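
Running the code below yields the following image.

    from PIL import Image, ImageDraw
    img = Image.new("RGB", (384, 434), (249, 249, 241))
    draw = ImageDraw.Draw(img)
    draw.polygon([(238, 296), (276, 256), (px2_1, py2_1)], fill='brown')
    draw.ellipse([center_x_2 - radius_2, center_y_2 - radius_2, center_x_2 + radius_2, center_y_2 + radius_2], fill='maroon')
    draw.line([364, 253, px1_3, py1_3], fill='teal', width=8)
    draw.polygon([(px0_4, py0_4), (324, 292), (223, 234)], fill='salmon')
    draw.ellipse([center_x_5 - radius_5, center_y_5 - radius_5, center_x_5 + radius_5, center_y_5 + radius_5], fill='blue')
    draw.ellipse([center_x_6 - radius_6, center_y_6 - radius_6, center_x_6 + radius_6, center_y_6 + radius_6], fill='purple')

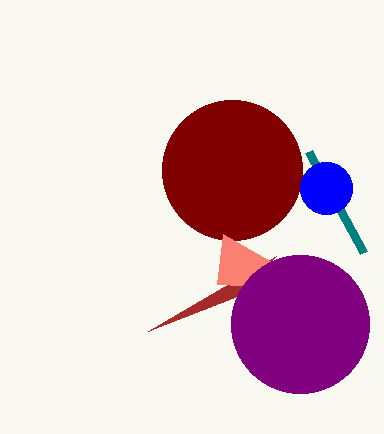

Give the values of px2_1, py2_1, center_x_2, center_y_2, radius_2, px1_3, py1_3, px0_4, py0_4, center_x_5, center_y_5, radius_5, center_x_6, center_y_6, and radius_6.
px2_1 = 148; py2_1 = 331; center_x_2 = 232; center_y_2 = 170; radius_2 = 70; px1_3 = 309; py1_3 = 152; px0_4 = 217; py0_4 = 284; center_x_5 = 326; center_y_5 = 188; radius_5 = 26; center_x_6 = 300; center_y_6 = 324; radius_6 = 69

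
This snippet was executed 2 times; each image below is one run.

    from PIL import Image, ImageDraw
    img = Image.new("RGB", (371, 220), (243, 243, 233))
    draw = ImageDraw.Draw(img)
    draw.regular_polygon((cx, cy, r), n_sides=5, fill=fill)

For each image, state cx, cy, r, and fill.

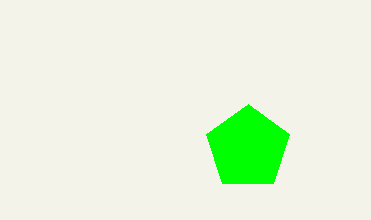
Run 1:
cx = 248, cy = 148, r = 44, fill = 'lime'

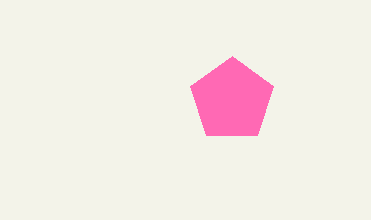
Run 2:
cx = 232
cy = 100
r = 44
fill = 'hotpink'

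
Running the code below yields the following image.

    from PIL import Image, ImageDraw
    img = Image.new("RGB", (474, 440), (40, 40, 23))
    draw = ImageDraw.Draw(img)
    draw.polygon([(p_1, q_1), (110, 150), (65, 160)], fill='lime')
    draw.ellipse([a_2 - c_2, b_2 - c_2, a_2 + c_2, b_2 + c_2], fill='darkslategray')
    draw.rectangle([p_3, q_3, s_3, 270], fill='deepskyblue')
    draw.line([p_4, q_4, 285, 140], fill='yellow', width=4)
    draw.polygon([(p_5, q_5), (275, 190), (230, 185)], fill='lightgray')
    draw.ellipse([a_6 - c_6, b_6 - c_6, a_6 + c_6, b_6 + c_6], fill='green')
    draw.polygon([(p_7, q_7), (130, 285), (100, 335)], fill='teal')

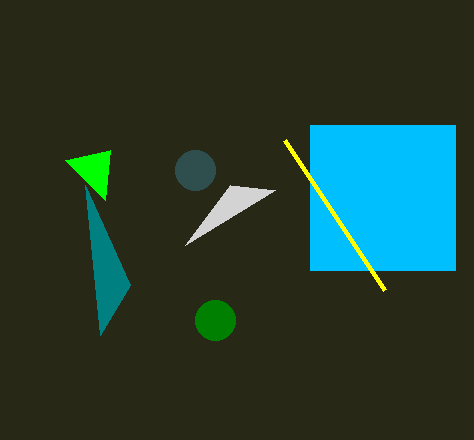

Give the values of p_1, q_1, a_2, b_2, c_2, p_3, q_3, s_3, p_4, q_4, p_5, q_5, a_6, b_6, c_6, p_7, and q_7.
p_1 = 105; q_1 = 200; a_2 = 195; b_2 = 170; c_2 = 20; p_3 = 310; q_3 = 125; s_3 = 455; p_4 = 385; q_4 = 290; p_5 = 185; q_5 = 245; a_6 = 215; b_6 = 320; c_6 = 20; p_7 = 85; q_7 = 185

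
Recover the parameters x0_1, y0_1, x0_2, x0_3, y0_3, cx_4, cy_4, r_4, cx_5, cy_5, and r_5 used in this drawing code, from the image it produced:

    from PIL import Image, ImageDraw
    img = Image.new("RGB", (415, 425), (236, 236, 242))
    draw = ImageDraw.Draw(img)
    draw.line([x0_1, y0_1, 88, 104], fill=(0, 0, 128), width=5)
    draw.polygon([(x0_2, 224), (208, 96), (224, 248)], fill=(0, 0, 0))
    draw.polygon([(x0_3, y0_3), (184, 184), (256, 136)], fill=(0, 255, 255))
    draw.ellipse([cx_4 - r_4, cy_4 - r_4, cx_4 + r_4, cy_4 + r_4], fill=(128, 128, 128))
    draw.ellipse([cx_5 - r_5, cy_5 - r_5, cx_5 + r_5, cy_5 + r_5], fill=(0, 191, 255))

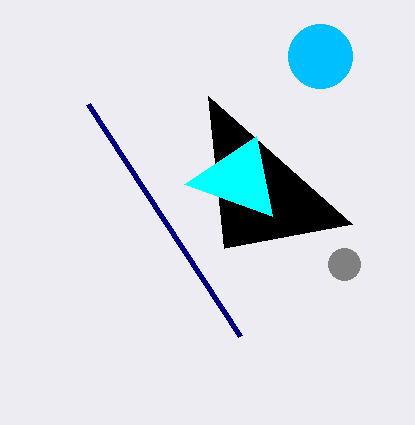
x0_1 = 240, y0_1 = 336, x0_2 = 352, x0_3 = 272, y0_3 = 216, cx_4 = 344, cy_4 = 264, r_4 = 16, cx_5 = 320, cy_5 = 56, r_5 = 32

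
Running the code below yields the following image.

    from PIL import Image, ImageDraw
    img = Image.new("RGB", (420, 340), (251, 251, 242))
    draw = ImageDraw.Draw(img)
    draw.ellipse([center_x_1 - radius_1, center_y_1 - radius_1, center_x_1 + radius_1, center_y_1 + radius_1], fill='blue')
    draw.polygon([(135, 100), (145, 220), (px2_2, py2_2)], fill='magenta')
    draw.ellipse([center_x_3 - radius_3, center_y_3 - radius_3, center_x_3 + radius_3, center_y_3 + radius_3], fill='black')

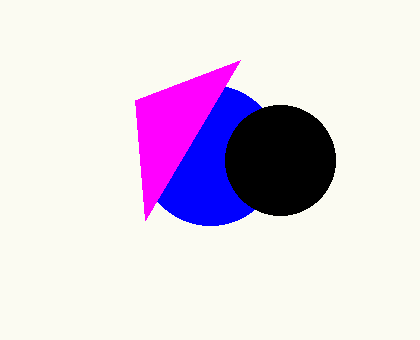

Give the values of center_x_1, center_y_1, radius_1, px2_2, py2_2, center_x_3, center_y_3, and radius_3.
center_x_1 = 210
center_y_1 = 155
radius_1 = 70
px2_2 = 240
py2_2 = 60
center_x_3 = 280
center_y_3 = 160
radius_3 = 55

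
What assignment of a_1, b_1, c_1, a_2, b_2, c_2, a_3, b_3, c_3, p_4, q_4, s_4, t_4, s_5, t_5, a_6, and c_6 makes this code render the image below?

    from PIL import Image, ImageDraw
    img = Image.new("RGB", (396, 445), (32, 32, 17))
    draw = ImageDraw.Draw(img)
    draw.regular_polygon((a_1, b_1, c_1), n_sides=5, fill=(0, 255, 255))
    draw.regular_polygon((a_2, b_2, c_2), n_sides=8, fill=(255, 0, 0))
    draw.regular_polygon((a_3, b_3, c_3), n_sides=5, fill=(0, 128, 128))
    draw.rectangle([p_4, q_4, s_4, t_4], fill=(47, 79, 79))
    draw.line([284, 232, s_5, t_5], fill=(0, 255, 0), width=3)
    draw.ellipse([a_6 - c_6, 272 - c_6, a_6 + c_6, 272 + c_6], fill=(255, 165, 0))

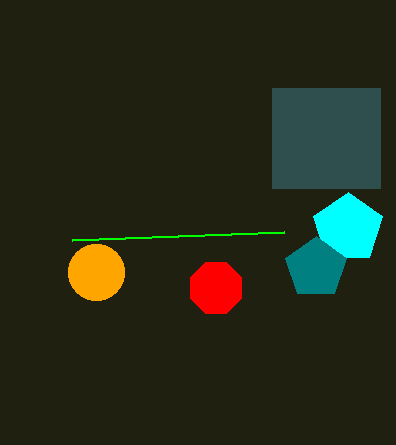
a_1 = 348
b_1 = 228
c_1 = 36
a_2 = 216
b_2 = 288
c_2 = 28
a_3 = 316
b_3 = 268
c_3 = 32
p_4 = 272
q_4 = 88
s_4 = 380
t_4 = 188
s_5 = 72
t_5 = 240
a_6 = 96
c_6 = 28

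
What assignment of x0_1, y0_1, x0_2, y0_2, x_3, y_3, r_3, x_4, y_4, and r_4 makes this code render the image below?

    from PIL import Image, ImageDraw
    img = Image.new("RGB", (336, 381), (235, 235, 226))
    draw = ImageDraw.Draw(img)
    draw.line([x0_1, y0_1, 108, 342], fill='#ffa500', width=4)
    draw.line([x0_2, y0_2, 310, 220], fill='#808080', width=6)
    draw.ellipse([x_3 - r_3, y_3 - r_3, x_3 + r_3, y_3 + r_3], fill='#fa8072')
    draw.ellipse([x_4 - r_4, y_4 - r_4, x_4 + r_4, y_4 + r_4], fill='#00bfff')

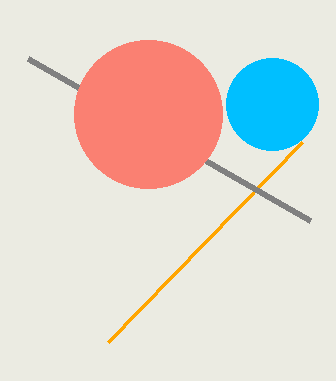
x0_1 = 302; y0_1 = 142; x0_2 = 28; y0_2 = 58; x_3 = 148; y_3 = 114; r_3 = 74; x_4 = 272; y_4 = 104; r_4 = 46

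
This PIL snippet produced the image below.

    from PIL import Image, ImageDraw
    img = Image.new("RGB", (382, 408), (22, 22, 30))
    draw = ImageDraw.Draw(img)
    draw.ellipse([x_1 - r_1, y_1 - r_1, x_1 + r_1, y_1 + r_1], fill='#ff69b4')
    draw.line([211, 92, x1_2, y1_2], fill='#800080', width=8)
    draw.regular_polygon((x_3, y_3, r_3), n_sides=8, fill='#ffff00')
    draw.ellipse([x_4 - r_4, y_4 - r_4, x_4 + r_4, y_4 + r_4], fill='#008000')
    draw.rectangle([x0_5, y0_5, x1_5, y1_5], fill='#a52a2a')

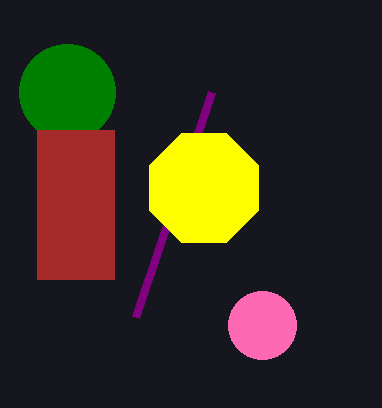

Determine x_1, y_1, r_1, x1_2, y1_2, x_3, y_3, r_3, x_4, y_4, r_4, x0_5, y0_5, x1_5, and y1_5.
x_1 = 262, y_1 = 325, r_1 = 34, x1_2 = 135, y1_2 = 317, x_3 = 204, y_3 = 188, r_3 = 59, x_4 = 67, y_4 = 92, r_4 = 48, x0_5 = 37, y0_5 = 130, x1_5 = 114, y1_5 = 279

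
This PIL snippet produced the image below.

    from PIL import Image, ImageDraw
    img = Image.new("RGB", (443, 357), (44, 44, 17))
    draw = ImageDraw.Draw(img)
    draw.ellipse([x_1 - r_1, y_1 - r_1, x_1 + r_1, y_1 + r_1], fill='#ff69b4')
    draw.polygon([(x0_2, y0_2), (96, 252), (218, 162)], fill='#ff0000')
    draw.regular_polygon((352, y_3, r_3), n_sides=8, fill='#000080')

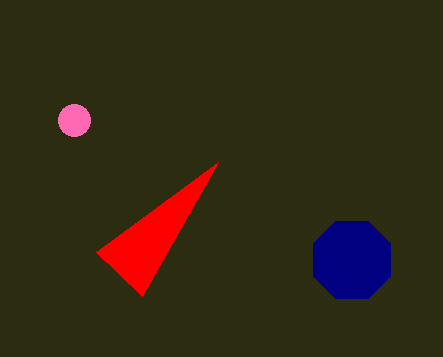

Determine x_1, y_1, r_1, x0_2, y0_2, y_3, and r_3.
x_1 = 74; y_1 = 120; r_1 = 16; x0_2 = 142; y0_2 = 296; y_3 = 260; r_3 = 42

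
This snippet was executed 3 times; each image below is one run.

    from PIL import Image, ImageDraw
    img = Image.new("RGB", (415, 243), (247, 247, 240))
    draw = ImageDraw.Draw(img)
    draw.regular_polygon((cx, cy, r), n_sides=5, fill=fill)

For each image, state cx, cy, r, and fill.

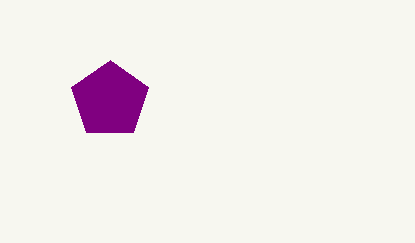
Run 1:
cx = 110, cy = 100, r = 40, fill = 'purple'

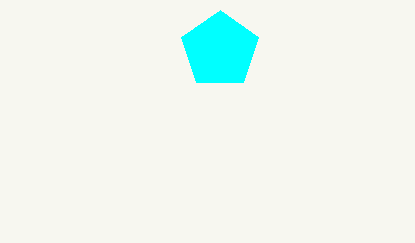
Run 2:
cx = 220; cy = 50; r = 40; fill = 'cyan'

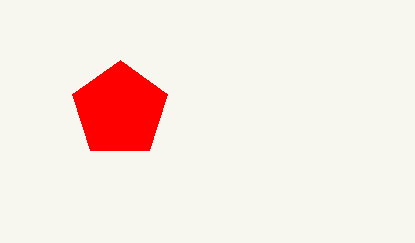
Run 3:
cx = 120
cy = 110
r = 50
fill = 'red'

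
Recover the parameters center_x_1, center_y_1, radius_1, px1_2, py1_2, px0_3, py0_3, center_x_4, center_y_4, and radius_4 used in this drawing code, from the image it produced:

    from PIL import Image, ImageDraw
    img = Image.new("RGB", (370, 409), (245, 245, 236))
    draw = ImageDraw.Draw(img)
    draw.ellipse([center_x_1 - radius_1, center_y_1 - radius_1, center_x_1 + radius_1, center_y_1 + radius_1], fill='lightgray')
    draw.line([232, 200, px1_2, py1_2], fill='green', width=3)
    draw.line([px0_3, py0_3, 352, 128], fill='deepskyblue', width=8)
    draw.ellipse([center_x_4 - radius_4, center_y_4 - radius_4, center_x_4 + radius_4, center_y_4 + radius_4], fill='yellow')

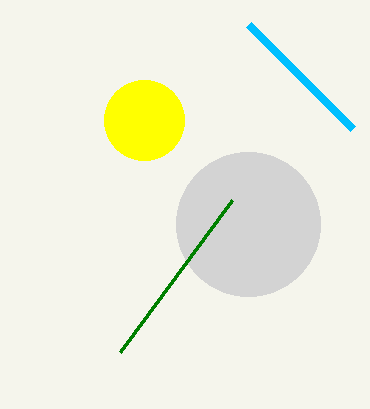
center_x_1 = 248; center_y_1 = 224; radius_1 = 72; px1_2 = 120; py1_2 = 352; px0_3 = 248; py0_3 = 24; center_x_4 = 144; center_y_4 = 120; radius_4 = 40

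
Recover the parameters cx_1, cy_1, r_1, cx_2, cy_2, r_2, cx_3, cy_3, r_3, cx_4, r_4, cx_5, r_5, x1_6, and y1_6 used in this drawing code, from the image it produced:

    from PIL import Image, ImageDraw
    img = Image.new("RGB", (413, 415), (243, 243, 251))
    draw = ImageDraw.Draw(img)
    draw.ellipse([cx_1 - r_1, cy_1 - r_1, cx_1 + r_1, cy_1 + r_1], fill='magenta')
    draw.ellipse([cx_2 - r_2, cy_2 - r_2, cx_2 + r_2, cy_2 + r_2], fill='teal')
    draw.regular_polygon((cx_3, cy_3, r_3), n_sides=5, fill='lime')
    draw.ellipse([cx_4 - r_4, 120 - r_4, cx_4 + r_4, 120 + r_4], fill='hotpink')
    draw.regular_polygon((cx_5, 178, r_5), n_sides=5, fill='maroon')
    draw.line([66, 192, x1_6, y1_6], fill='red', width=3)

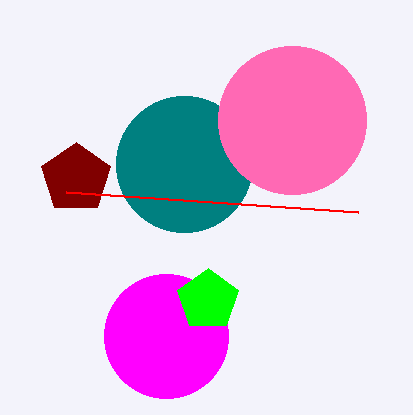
cx_1 = 166; cy_1 = 336; r_1 = 62; cx_2 = 184; cy_2 = 164; r_2 = 68; cx_3 = 208; cy_3 = 300; r_3 = 32; cx_4 = 292; r_4 = 74; cx_5 = 76; r_5 = 36; x1_6 = 358; y1_6 = 212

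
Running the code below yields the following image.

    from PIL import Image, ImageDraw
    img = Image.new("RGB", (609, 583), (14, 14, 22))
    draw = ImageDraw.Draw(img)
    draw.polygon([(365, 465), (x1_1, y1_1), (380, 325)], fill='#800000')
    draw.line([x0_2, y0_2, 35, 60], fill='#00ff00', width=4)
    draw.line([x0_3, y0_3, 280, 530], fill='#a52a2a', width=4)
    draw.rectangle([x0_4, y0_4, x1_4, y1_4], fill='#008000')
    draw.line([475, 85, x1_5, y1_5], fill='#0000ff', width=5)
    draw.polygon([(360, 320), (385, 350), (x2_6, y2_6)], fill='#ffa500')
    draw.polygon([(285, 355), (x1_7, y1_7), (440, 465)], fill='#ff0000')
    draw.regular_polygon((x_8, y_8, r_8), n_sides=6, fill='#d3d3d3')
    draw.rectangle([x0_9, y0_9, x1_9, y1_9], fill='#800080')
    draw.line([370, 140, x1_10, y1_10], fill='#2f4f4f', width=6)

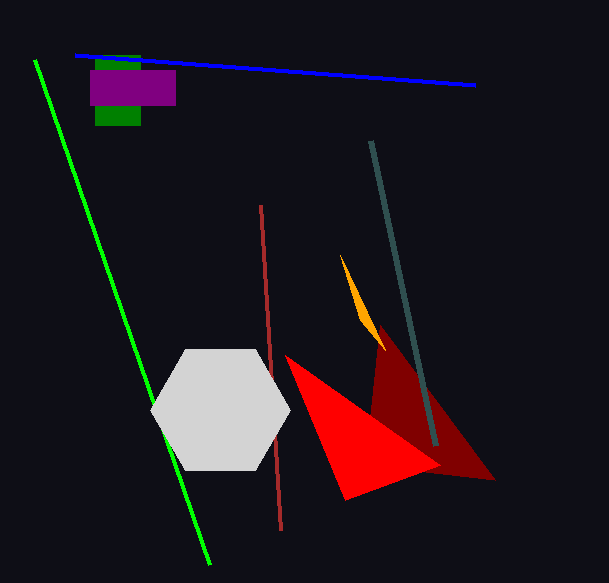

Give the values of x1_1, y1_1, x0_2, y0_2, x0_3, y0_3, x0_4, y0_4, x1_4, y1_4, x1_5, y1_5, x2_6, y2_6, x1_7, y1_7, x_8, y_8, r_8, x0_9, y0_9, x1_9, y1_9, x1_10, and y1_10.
x1_1 = 495
y1_1 = 480
x0_2 = 210
y0_2 = 565
x0_3 = 260
y0_3 = 205
x0_4 = 95
y0_4 = 55
x1_4 = 140
y1_4 = 125
x1_5 = 75
y1_5 = 55
x2_6 = 340
y2_6 = 255
x1_7 = 345
y1_7 = 500
x_8 = 220
y_8 = 410
r_8 = 70
x0_9 = 90
y0_9 = 70
x1_9 = 175
y1_9 = 105
x1_10 = 435
y1_10 = 445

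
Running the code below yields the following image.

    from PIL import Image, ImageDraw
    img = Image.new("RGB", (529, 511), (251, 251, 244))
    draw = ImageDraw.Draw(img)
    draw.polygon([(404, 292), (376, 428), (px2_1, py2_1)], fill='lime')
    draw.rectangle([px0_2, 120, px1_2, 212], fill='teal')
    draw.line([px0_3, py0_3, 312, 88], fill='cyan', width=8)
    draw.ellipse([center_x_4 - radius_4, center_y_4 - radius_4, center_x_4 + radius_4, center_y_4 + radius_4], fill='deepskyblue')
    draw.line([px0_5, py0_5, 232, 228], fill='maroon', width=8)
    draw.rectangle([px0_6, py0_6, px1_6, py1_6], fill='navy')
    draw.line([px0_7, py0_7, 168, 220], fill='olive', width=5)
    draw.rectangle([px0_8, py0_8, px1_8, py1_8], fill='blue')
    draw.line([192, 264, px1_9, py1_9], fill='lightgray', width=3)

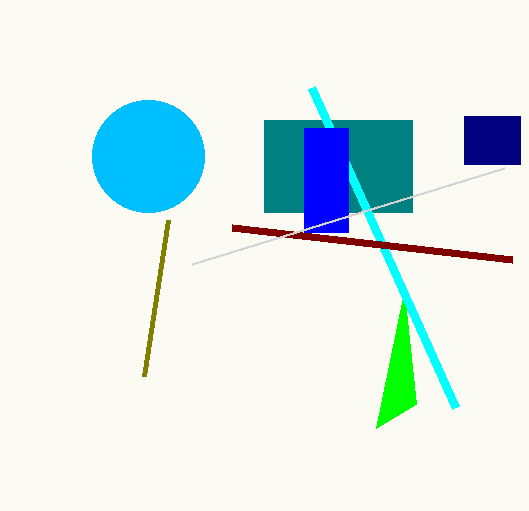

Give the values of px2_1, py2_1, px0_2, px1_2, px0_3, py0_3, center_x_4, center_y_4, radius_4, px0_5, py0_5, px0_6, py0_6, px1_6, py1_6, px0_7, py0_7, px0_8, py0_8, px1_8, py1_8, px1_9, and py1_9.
px2_1 = 416, py2_1 = 404, px0_2 = 264, px1_2 = 412, px0_3 = 456, py0_3 = 408, center_x_4 = 148, center_y_4 = 156, radius_4 = 56, px0_5 = 512, py0_5 = 260, px0_6 = 464, py0_6 = 116, px1_6 = 520, py1_6 = 164, px0_7 = 144, py0_7 = 376, px0_8 = 304, py0_8 = 128, px1_8 = 348, py1_8 = 232, px1_9 = 504, py1_9 = 168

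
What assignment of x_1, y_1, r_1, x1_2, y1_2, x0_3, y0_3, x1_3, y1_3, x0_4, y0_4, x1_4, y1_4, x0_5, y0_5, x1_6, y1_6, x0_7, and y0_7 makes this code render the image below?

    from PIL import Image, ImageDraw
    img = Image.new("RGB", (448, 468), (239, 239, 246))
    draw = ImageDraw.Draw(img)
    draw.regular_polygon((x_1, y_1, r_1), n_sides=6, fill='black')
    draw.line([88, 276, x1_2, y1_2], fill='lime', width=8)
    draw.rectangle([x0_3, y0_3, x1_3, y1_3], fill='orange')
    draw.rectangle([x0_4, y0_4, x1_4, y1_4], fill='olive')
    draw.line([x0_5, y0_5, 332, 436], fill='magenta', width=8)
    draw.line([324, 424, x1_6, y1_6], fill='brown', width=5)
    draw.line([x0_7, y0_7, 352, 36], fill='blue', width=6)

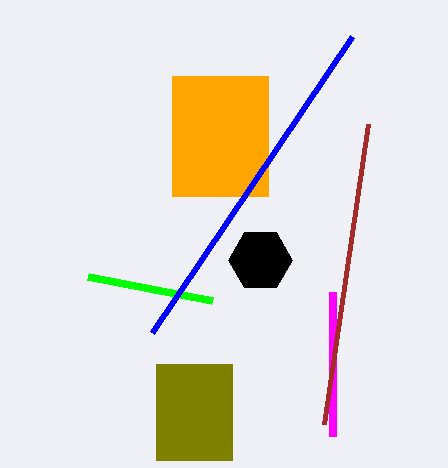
x_1 = 260; y_1 = 260; r_1 = 32; x1_2 = 212; y1_2 = 300; x0_3 = 172; y0_3 = 76; x1_3 = 268; y1_3 = 196; x0_4 = 156; y0_4 = 364; x1_4 = 232; y1_4 = 460; x0_5 = 332; y0_5 = 292; x1_6 = 368; y1_6 = 124; x0_7 = 152; y0_7 = 332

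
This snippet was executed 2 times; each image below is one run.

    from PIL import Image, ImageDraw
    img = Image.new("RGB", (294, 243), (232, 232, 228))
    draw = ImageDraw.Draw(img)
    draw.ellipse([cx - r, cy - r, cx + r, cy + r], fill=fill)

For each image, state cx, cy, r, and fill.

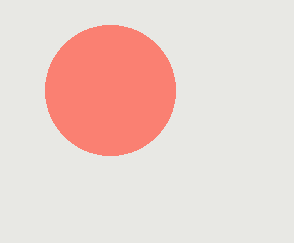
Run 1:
cx = 110; cy = 90; r = 65; fill = 'salmon'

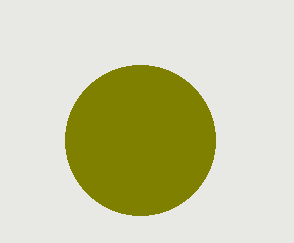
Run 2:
cx = 140; cy = 140; r = 75; fill = 'olive'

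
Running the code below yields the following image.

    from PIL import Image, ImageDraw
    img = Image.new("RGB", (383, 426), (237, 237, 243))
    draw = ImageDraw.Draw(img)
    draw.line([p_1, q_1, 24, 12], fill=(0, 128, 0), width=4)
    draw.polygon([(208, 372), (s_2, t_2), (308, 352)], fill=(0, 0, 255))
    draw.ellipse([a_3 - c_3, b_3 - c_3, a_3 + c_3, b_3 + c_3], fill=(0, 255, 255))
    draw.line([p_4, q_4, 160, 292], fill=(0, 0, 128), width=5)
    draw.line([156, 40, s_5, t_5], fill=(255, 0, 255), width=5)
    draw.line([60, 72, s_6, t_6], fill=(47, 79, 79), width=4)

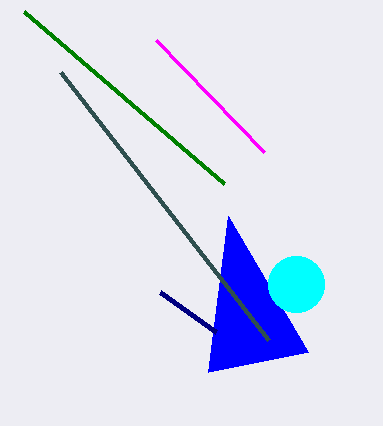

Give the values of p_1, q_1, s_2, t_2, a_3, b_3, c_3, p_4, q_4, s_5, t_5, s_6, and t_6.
p_1 = 224
q_1 = 184
s_2 = 228
t_2 = 216
a_3 = 296
b_3 = 284
c_3 = 28
p_4 = 216
q_4 = 332
s_5 = 264
t_5 = 152
s_6 = 268
t_6 = 340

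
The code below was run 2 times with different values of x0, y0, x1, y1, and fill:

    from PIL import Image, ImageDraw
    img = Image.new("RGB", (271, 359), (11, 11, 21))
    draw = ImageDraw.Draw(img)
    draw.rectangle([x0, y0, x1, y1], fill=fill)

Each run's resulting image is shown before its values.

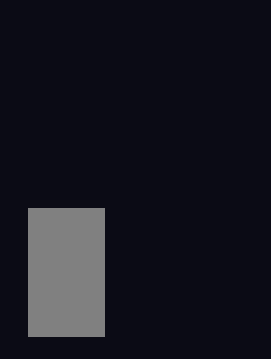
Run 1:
x0 = 28, y0 = 208, x1 = 104, y1 = 336, fill = 'gray'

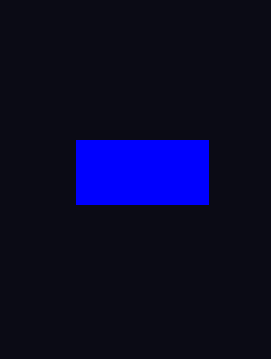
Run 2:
x0 = 76; y0 = 140; x1 = 208; y1 = 204; fill = 'blue'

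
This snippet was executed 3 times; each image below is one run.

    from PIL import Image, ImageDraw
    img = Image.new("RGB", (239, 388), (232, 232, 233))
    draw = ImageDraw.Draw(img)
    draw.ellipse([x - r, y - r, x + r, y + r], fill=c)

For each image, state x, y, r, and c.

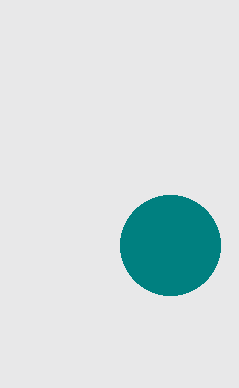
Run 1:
x = 170
y = 245
r = 50
c = 'teal'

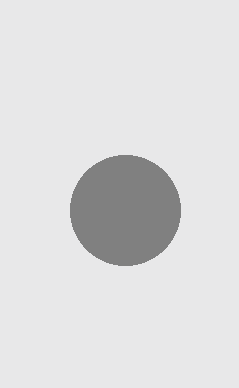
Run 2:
x = 125
y = 210
r = 55
c = 'gray'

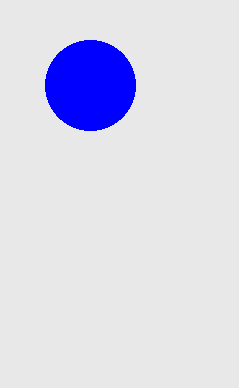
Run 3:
x = 90, y = 85, r = 45, c = 'blue'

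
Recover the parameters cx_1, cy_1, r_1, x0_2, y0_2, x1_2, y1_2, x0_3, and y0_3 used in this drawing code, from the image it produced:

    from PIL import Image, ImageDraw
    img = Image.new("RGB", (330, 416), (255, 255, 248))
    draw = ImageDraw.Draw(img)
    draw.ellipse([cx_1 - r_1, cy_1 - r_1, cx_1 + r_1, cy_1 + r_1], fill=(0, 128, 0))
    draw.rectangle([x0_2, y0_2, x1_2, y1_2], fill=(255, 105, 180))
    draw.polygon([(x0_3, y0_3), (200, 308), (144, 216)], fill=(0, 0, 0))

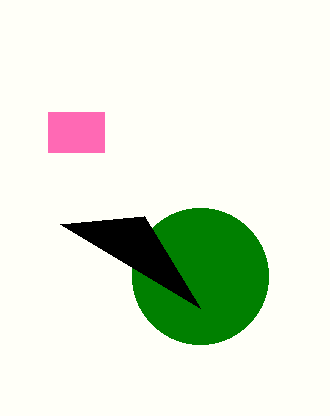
cx_1 = 200
cy_1 = 276
r_1 = 68
x0_2 = 48
y0_2 = 112
x1_2 = 104
y1_2 = 152
x0_3 = 60
y0_3 = 224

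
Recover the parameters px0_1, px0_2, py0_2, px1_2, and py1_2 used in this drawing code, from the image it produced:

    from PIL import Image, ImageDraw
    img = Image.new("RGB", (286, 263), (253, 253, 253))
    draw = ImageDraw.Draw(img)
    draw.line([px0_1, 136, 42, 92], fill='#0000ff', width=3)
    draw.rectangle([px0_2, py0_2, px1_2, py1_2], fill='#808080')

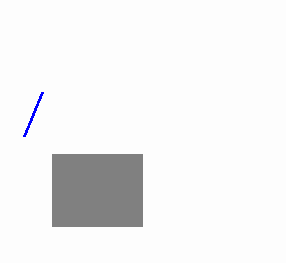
px0_1 = 24, px0_2 = 52, py0_2 = 154, px1_2 = 142, py1_2 = 226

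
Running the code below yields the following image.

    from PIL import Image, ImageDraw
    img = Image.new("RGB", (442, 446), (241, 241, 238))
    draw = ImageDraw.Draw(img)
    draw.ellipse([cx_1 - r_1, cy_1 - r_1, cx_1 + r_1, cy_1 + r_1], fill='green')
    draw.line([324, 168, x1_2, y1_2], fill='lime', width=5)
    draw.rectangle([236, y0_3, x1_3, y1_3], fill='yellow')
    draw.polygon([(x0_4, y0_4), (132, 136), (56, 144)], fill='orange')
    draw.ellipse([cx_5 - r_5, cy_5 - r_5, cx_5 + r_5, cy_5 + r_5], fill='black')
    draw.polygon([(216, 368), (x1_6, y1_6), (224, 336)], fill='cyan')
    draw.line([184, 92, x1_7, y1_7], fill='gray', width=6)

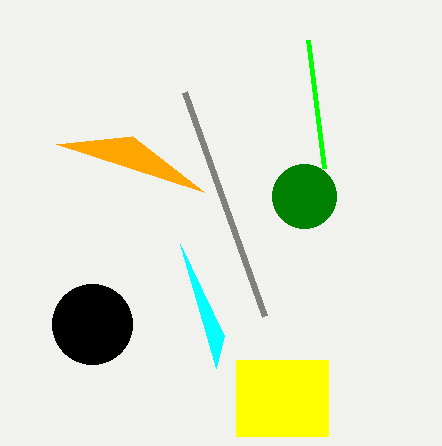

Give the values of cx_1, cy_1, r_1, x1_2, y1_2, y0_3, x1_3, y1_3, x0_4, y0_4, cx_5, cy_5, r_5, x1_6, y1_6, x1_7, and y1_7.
cx_1 = 304, cy_1 = 196, r_1 = 32, x1_2 = 308, y1_2 = 40, y0_3 = 360, x1_3 = 328, y1_3 = 436, x0_4 = 204, y0_4 = 192, cx_5 = 92, cy_5 = 324, r_5 = 40, x1_6 = 180, y1_6 = 244, x1_7 = 264, y1_7 = 316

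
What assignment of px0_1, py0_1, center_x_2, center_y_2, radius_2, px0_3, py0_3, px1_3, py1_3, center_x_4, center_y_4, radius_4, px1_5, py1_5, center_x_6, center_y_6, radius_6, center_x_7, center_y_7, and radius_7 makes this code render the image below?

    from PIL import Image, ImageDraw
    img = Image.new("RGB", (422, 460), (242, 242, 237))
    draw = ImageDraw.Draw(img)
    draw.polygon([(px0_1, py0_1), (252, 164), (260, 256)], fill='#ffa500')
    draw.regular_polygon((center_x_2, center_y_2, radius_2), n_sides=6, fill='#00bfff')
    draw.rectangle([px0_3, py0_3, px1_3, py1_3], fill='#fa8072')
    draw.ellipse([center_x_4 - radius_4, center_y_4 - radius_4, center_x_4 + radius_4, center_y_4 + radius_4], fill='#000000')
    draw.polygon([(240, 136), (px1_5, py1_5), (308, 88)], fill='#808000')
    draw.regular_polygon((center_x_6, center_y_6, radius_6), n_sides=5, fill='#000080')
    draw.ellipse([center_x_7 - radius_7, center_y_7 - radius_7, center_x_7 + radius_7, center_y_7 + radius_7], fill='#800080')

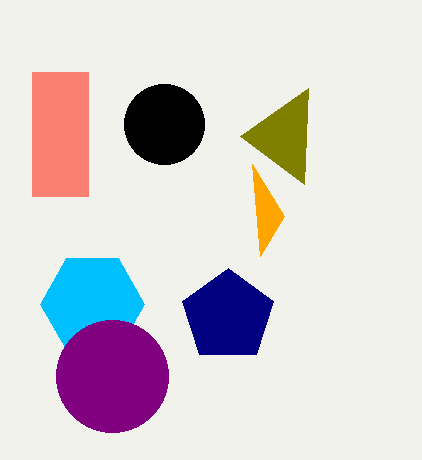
px0_1 = 284; py0_1 = 216; center_x_2 = 92; center_y_2 = 304; radius_2 = 52; px0_3 = 32; py0_3 = 72; px1_3 = 88; py1_3 = 196; center_x_4 = 164; center_y_4 = 124; radius_4 = 40; px1_5 = 304; py1_5 = 184; center_x_6 = 228; center_y_6 = 316; radius_6 = 48; center_x_7 = 112; center_y_7 = 376; radius_7 = 56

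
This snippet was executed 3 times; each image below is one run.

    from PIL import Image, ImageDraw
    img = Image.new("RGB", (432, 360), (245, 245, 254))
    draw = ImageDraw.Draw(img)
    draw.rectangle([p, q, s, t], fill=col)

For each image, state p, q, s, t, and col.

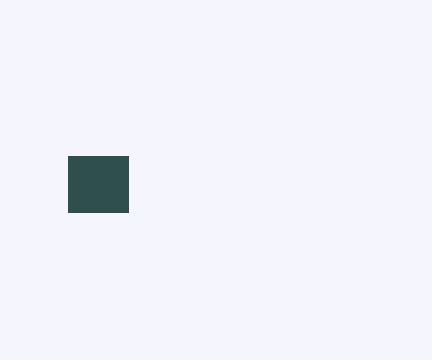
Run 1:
p = 68; q = 156; s = 128; t = 212; col = 'darkslategray'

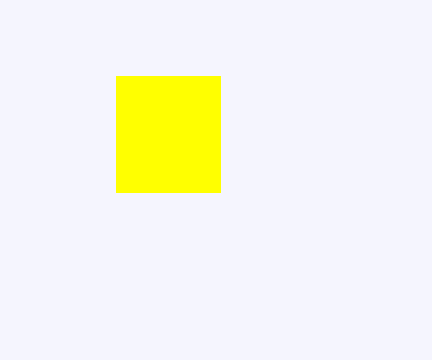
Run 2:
p = 116, q = 76, s = 220, t = 192, col = 'yellow'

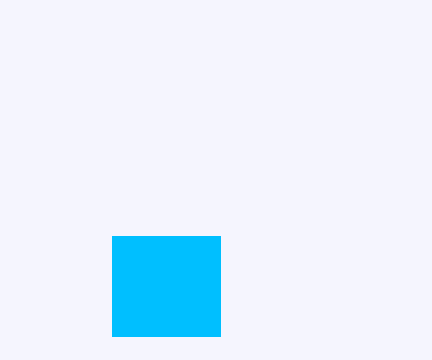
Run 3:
p = 112
q = 236
s = 220
t = 336
col = 'deepskyblue'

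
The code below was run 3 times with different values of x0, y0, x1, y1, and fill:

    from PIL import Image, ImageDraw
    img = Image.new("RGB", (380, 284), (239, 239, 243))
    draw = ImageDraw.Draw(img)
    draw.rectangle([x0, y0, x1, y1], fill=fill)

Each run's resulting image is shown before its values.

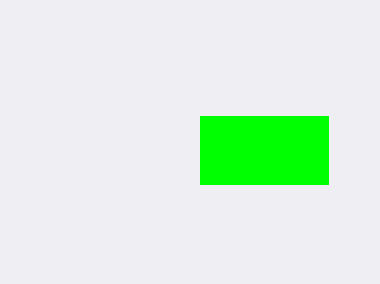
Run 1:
x0 = 200; y0 = 116; x1 = 328; y1 = 184; fill = 'lime'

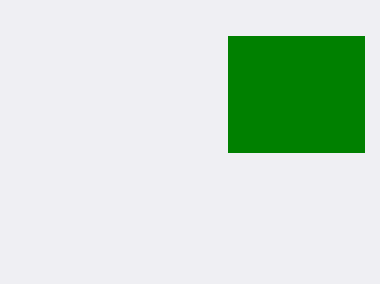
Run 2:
x0 = 228
y0 = 36
x1 = 364
y1 = 152
fill = 'green'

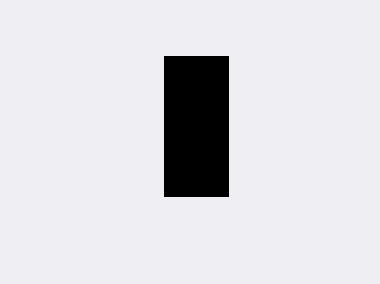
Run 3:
x0 = 164, y0 = 56, x1 = 228, y1 = 196, fill = 'black'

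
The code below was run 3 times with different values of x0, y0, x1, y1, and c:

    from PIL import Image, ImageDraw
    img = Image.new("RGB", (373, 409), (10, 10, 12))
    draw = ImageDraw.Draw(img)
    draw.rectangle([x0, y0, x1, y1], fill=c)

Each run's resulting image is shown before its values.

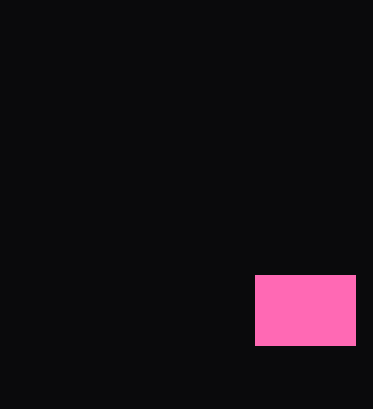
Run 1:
x0 = 255; y0 = 275; x1 = 355; y1 = 345; c = 'hotpink'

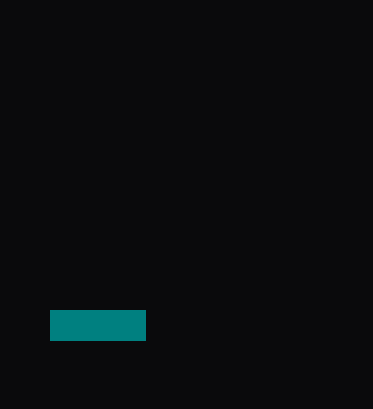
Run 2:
x0 = 50, y0 = 310, x1 = 145, y1 = 340, c = 'teal'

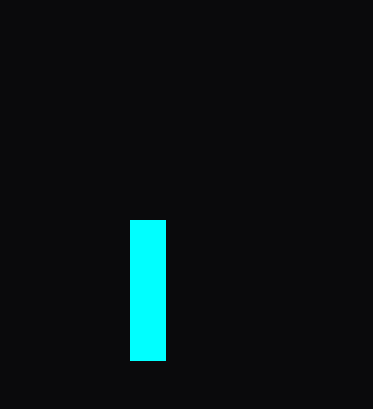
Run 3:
x0 = 130, y0 = 220, x1 = 165, y1 = 360, c = 'cyan'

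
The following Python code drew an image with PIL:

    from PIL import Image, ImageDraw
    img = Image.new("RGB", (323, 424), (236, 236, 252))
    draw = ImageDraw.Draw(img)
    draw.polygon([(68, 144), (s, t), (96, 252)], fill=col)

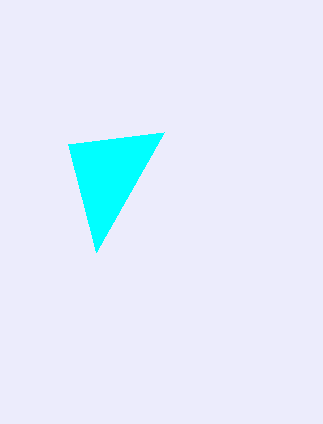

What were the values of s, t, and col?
s = 164, t = 132, col = 'cyan'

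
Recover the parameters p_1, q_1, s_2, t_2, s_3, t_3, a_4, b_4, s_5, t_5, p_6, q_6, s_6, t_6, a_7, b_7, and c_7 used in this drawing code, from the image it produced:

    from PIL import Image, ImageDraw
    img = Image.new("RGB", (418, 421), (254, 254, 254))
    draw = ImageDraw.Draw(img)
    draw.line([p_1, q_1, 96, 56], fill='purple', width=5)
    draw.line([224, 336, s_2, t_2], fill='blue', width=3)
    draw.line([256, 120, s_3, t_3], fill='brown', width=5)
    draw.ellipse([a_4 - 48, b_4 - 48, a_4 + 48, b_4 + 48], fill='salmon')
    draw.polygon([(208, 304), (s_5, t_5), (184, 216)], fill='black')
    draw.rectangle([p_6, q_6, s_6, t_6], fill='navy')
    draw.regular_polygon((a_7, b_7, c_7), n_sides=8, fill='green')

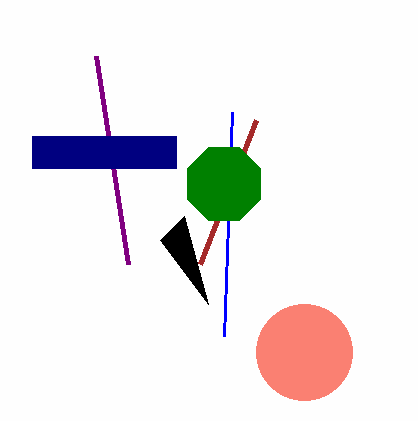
p_1 = 128
q_1 = 264
s_2 = 232
t_2 = 112
s_3 = 200
t_3 = 264
a_4 = 304
b_4 = 352
s_5 = 160
t_5 = 240
p_6 = 32
q_6 = 136
s_6 = 176
t_6 = 168
a_7 = 224
b_7 = 184
c_7 = 40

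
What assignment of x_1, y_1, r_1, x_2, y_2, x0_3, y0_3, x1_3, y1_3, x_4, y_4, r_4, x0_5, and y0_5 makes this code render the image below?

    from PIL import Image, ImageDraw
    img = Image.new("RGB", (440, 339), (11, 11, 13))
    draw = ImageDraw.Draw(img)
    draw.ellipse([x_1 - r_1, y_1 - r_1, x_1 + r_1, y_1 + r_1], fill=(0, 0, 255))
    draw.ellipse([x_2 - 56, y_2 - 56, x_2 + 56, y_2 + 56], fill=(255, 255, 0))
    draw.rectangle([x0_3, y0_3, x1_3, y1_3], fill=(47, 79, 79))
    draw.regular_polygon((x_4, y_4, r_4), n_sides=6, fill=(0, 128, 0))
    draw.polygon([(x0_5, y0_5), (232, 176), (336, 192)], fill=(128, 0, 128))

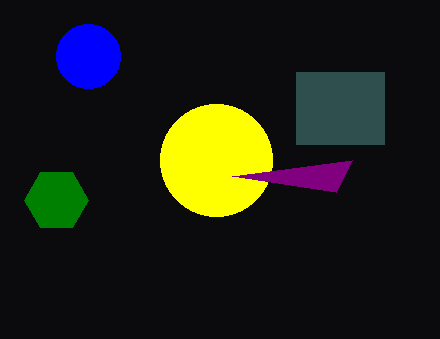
x_1 = 88, y_1 = 56, r_1 = 32, x_2 = 216, y_2 = 160, x0_3 = 296, y0_3 = 72, x1_3 = 384, y1_3 = 144, x_4 = 56, y_4 = 200, r_4 = 32, x0_5 = 352, y0_5 = 160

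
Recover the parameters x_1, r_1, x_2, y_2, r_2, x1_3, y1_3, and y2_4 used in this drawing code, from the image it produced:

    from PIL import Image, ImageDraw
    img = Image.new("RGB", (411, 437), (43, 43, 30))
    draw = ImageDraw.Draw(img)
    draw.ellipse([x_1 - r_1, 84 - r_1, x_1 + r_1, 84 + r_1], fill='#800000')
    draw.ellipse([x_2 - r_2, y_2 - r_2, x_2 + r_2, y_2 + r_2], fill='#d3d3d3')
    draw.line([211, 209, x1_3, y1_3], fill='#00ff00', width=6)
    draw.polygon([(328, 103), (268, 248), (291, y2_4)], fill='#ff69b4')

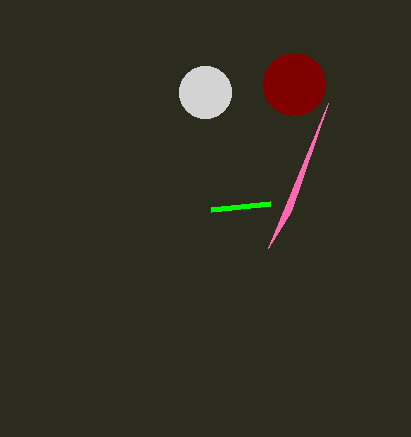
x_1 = 294, r_1 = 31, x_2 = 205, y_2 = 92, r_2 = 26, x1_3 = 270, y1_3 = 203, y2_4 = 211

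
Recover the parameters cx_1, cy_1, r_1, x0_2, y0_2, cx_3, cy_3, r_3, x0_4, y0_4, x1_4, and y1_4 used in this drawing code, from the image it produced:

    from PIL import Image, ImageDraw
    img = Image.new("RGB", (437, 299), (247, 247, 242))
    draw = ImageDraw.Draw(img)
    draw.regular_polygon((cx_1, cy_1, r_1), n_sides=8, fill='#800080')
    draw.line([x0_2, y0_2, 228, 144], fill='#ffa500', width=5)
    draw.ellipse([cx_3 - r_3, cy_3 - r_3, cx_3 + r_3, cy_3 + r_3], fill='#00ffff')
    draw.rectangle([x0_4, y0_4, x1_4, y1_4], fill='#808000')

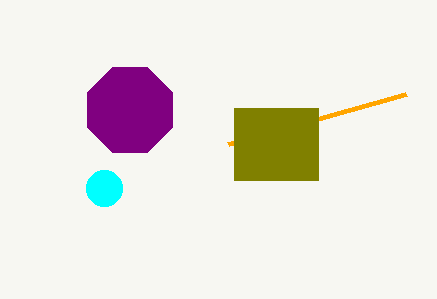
cx_1 = 130; cy_1 = 110; r_1 = 46; x0_2 = 406; y0_2 = 94; cx_3 = 104; cy_3 = 188; r_3 = 18; x0_4 = 234; y0_4 = 108; x1_4 = 318; y1_4 = 180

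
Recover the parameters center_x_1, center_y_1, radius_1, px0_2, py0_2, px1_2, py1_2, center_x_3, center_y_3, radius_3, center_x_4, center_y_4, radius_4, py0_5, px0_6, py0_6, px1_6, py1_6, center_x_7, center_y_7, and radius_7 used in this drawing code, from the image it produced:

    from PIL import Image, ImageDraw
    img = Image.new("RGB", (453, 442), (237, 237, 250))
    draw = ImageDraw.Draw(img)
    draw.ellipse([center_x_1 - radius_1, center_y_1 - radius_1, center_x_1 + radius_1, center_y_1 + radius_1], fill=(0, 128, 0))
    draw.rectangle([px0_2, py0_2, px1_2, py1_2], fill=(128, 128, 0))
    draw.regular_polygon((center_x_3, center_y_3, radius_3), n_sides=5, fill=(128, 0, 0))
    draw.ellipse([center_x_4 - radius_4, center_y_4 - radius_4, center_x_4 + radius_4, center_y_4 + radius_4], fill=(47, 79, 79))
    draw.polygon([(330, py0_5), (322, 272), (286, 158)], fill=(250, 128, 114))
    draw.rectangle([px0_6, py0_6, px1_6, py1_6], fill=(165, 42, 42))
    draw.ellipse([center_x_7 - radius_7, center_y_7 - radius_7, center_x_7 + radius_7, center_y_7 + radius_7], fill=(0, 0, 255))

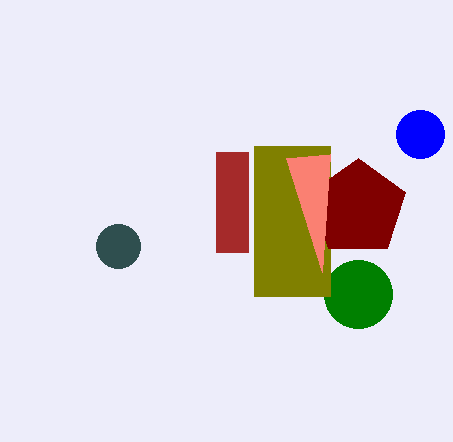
center_x_1 = 358, center_y_1 = 294, radius_1 = 34, px0_2 = 254, py0_2 = 146, px1_2 = 330, py1_2 = 296, center_x_3 = 358, center_y_3 = 208, radius_3 = 50, center_x_4 = 118, center_y_4 = 246, radius_4 = 22, py0_5 = 154, px0_6 = 216, py0_6 = 152, px1_6 = 248, py1_6 = 252, center_x_7 = 420, center_y_7 = 134, radius_7 = 24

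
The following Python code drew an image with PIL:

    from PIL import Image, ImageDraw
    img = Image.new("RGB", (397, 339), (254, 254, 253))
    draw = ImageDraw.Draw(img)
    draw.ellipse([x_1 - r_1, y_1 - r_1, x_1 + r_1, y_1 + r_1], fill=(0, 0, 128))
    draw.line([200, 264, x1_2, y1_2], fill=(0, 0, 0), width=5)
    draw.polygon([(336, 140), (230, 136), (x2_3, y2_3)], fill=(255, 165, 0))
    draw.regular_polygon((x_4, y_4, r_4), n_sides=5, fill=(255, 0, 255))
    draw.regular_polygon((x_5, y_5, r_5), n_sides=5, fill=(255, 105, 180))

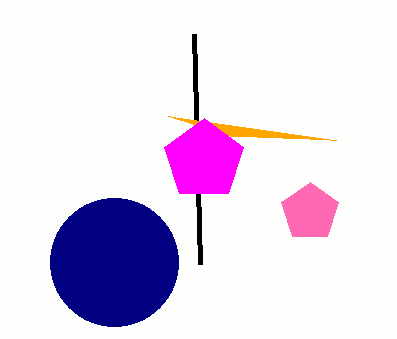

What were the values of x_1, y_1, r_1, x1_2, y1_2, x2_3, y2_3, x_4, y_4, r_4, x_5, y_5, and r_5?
x_1 = 114, y_1 = 262, r_1 = 64, x1_2 = 194, y1_2 = 34, x2_3 = 168, y2_3 = 116, x_4 = 204, y_4 = 160, r_4 = 42, x_5 = 310, y_5 = 212, r_5 = 30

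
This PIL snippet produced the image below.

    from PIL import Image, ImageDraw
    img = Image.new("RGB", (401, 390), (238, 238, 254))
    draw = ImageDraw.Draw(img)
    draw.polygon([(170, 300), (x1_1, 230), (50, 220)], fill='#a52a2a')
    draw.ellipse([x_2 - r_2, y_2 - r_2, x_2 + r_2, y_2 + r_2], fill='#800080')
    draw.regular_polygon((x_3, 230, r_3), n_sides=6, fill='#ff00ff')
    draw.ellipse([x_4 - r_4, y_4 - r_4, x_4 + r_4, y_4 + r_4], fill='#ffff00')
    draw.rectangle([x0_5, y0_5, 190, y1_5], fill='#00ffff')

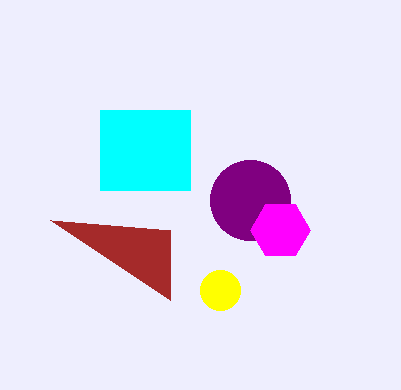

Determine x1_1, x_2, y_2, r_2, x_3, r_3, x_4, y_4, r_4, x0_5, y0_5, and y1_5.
x1_1 = 170; x_2 = 250; y_2 = 200; r_2 = 40; x_3 = 280; r_3 = 30; x_4 = 220; y_4 = 290; r_4 = 20; x0_5 = 100; y0_5 = 110; y1_5 = 190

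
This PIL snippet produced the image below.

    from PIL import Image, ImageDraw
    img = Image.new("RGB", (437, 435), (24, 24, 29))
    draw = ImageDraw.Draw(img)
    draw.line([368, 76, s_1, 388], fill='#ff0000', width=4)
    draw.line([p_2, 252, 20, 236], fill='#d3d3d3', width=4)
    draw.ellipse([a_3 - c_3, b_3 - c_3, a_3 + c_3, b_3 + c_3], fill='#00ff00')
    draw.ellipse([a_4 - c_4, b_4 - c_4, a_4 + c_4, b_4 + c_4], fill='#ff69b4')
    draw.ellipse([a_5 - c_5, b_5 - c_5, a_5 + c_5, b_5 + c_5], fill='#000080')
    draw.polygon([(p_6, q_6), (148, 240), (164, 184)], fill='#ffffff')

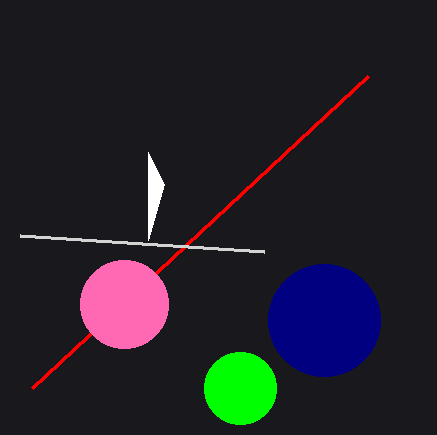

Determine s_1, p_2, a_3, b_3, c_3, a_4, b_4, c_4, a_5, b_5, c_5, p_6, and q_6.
s_1 = 32; p_2 = 264; a_3 = 240; b_3 = 388; c_3 = 36; a_4 = 124; b_4 = 304; c_4 = 44; a_5 = 324; b_5 = 320; c_5 = 56; p_6 = 148; q_6 = 152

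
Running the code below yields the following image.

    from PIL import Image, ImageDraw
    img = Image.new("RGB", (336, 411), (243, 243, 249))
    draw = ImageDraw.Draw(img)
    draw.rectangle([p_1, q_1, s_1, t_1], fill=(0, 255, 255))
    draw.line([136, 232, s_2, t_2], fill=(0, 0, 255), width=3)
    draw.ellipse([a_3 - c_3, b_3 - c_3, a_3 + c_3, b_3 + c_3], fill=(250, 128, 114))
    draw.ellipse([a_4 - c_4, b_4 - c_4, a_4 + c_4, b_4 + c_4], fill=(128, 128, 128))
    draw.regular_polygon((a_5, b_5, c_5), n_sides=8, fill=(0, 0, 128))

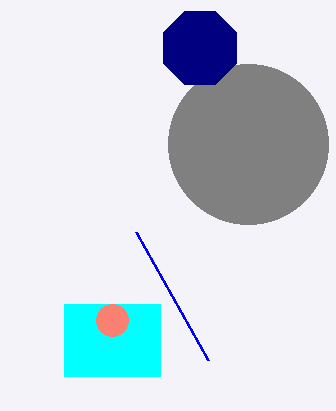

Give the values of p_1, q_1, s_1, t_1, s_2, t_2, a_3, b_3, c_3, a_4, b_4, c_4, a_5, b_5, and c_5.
p_1 = 64; q_1 = 304; s_1 = 160; t_1 = 376; s_2 = 208; t_2 = 360; a_3 = 112; b_3 = 320; c_3 = 16; a_4 = 248; b_4 = 144; c_4 = 80; a_5 = 200; b_5 = 48; c_5 = 40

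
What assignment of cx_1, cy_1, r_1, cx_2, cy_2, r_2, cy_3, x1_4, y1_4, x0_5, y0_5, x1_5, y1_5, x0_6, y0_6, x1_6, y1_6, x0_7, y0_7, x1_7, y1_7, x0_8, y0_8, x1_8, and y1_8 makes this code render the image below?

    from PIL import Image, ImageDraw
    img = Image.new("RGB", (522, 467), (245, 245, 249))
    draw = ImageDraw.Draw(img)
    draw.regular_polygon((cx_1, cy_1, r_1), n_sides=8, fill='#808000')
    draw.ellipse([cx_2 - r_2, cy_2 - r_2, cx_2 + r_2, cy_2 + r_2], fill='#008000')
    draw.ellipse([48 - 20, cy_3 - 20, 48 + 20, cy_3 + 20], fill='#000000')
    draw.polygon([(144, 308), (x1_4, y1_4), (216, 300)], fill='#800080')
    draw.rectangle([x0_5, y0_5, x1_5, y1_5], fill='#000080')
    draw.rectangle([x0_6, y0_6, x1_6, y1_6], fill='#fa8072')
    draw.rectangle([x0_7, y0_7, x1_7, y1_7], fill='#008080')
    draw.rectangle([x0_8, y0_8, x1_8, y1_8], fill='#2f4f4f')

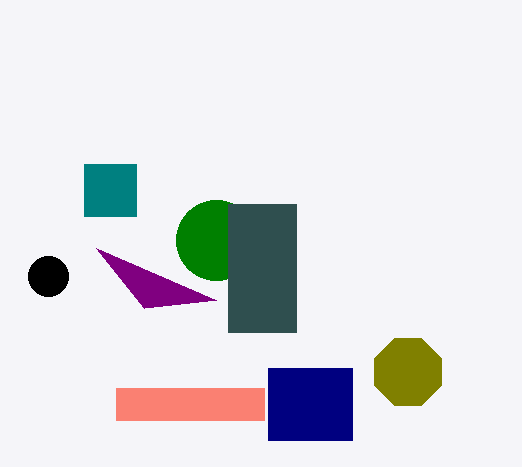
cx_1 = 408; cy_1 = 372; r_1 = 36; cx_2 = 216; cy_2 = 240; r_2 = 40; cy_3 = 276; x1_4 = 96; y1_4 = 248; x0_5 = 268; y0_5 = 368; x1_5 = 352; y1_5 = 440; x0_6 = 116; y0_6 = 388; x1_6 = 264; y1_6 = 420; x0_7 = 84; y0_7 = 164; x1_7 = 136; y1_7 = 216; x0_8 = 228; y0_8 = 204; x1_8 = 296; y1_8 = 332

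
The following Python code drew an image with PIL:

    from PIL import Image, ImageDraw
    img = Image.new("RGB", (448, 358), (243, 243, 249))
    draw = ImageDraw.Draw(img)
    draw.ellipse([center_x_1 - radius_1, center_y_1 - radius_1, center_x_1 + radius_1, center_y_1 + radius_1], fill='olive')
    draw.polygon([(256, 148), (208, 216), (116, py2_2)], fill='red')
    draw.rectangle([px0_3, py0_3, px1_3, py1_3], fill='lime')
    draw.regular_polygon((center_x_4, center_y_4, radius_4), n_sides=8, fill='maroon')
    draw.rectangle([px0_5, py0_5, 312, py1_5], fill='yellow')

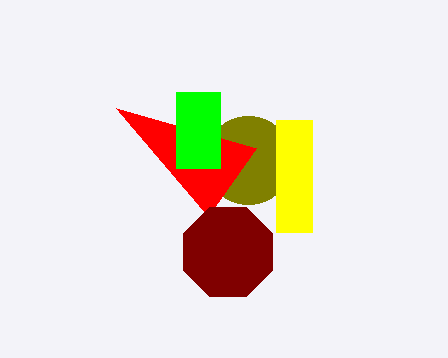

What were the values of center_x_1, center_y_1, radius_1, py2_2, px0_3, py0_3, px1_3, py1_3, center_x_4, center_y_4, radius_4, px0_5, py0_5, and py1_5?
center_x_1 = 248
center_y_1 = 160
radius_1 = 44
py2_2 = 108
px0_3 = 176
py0_3 = 92
px1_3 = 220
py1_3 = 168
center_x_4 = 228
center_y_4 = 252
radius_4 = 48
px0_5 = 276
py0_5 = 120
py1_5 = 232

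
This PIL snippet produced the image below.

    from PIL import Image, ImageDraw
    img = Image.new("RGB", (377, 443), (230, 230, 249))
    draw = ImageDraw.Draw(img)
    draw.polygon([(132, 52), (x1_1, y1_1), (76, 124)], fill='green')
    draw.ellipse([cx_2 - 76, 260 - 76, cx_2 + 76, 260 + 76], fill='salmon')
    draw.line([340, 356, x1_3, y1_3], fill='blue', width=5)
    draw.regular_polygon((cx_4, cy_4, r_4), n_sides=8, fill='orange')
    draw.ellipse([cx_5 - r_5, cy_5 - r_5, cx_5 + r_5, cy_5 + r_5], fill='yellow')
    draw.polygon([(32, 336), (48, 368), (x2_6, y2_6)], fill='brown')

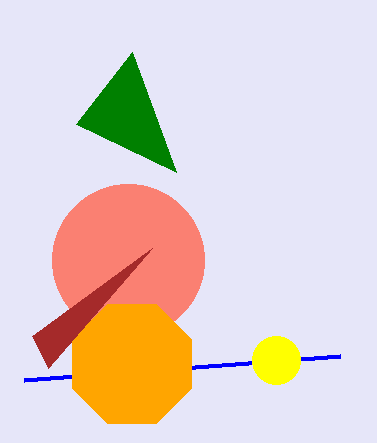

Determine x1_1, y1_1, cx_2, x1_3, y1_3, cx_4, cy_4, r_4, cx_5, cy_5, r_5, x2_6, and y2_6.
x1_1 = 176; y1_1 = 172; cx_2 = 128; x1_3 = 24; y1_3 = 380; cx_4 = 132; cy_4 = 364; r_4 = 64; cx_5 = 276; cy_5 = 360; r_5 = 24; x2_6 = 152; y2_6 = 248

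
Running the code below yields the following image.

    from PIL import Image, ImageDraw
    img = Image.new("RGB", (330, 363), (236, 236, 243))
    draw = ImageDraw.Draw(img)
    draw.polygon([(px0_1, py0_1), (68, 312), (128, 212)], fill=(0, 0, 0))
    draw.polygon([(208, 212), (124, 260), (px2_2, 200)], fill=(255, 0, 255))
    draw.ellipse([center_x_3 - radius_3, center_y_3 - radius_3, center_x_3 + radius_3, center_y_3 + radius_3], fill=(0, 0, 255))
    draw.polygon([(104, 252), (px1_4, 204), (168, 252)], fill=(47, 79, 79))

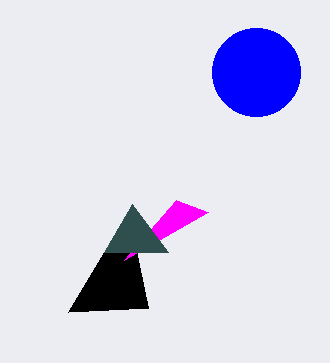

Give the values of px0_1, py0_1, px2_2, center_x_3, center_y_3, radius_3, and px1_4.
px0_1 = 148, py0_1 = 308, px2_2 = 176, center_x_3 = 256, center_y_3 = 72, radius_3 = 44, px1_4 = 132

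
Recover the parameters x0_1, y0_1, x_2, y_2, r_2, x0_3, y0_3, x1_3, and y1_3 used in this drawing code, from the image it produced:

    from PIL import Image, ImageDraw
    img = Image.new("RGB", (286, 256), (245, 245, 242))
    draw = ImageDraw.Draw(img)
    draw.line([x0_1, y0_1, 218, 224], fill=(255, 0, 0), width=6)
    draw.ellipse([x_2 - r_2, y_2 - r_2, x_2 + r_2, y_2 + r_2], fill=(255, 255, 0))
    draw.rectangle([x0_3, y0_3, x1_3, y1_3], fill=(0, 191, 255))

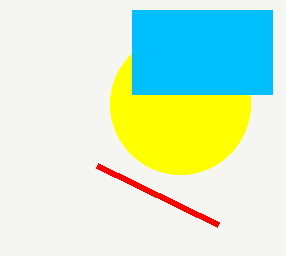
x0_1 = 97, y0_1 = 165, x_2 = 180, y_2 = 104, r_2 = 70, x0_3 = 132, y0_3 = 10, x1_3 = 272, y1_3 = 94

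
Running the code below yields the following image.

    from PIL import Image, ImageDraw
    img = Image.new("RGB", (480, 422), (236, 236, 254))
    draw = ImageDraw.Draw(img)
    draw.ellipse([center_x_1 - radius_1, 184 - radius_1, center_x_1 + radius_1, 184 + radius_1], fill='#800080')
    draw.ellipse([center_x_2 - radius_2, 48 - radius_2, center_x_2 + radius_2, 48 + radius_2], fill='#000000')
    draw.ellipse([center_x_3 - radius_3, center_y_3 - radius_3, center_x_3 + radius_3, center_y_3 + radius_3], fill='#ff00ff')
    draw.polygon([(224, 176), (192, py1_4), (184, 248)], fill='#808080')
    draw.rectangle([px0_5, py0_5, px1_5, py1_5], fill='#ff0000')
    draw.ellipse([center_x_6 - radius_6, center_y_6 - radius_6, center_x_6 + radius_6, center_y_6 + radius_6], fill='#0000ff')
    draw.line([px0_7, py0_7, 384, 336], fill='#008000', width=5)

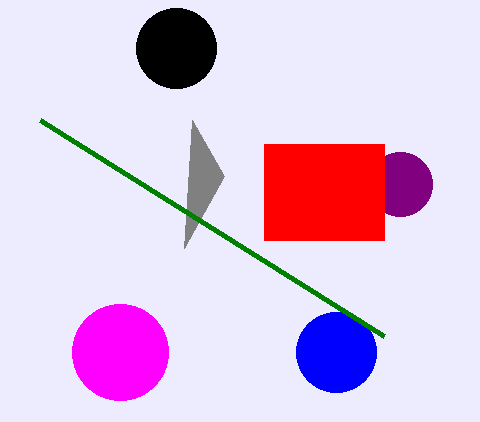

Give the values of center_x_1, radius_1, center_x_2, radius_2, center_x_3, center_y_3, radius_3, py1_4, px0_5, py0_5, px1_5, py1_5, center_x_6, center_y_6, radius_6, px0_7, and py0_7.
center_x_1 = 400; radius_1 = 32; center_x_2 = 176; radius_2 = 40; center_x_3 = 120; center_y_3 = 352; radius_3 = 48; py1_4 = 120; px0_5 = 264; py0_5 = 144; px1_5 = 384; py1_5 = 240; center_x_6 = 336; center_y_6 = 352; radius_6 = 40; px0_7 = 40; py0_7 = 120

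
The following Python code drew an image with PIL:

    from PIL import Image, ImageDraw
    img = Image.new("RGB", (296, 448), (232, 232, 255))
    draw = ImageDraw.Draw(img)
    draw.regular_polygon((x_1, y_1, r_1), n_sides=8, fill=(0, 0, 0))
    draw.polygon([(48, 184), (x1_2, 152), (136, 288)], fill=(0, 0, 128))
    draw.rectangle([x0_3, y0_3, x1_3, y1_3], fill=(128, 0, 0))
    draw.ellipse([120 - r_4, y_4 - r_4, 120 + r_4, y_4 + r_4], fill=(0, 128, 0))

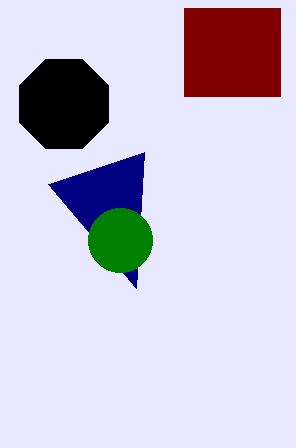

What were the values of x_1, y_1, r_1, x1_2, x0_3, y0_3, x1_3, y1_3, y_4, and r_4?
x_1 = 64
y_1 = 104
r_1 = 48
x1_2 = 144
x0_3 = 184
y0_3 = 8
x1_3 = 280
y1_3 = 96
y_4 = 240
r_4 = 32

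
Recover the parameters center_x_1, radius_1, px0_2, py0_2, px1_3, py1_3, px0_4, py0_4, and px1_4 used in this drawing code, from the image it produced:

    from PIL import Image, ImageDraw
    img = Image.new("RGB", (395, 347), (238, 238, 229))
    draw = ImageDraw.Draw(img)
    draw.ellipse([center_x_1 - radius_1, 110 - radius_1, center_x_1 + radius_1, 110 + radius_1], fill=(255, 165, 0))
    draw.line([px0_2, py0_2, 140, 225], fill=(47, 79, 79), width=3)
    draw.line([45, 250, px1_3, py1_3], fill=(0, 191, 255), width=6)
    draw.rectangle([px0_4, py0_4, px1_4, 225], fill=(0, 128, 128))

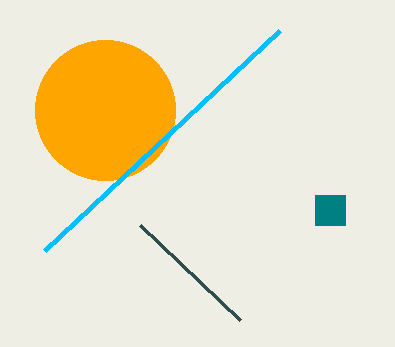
center_x_1 = 105
radius_1 = 70
px0_2 = 240
py0_2 = 320
px1_3 = 280
py1_3 = 30
px0_4 = 315
py0_4 = 195
px1_4 = 345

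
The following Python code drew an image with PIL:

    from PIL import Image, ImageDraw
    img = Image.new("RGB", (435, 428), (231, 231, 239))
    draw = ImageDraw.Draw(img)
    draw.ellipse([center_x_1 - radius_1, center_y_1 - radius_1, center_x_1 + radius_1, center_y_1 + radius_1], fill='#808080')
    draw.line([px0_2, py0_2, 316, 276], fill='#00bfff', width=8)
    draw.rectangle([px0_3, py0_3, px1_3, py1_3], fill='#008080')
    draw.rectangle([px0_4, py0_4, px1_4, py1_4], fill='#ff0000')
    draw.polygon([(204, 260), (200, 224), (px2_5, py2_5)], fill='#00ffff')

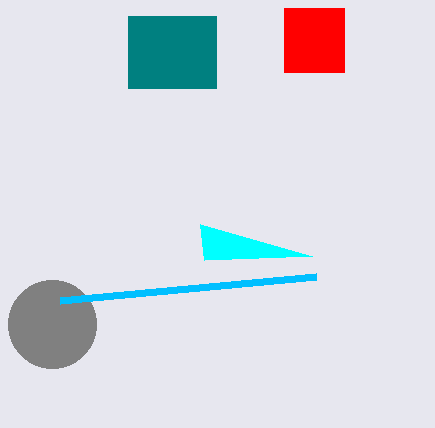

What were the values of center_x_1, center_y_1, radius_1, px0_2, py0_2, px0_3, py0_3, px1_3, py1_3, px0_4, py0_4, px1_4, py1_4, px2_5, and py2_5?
center_x_1 = 52
center_y_1 = 324
radius_1 = 44
px0_2 = 60
py0_2 = 300
px0_3 = 128
py0_3 = 16
px1_3 = 216
py1_3 = 88
px0_4 = 284
py0_4 = 8
px1_4 = 344
py1_4 = 72
px2_5 = 312
py2_5 = 256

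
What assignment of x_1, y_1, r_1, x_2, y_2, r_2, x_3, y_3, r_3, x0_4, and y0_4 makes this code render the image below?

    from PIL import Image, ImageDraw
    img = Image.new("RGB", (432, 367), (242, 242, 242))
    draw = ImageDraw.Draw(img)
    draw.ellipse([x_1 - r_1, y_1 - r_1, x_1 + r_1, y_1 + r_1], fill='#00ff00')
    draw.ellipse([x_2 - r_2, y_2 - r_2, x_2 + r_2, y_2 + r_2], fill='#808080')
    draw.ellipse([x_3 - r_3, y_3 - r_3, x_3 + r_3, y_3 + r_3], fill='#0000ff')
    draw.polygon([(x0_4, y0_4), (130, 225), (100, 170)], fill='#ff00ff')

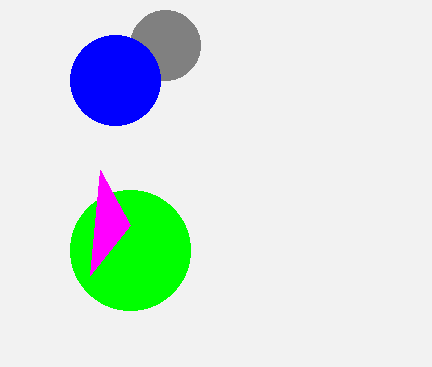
x_1 = 130
y_1 = 250
r_1 = 60
x_2 = 165
y_2 = 45
r_2 = 35
x_3 = 115
y_3 = 80
r_3 = 45
x0_4 = 90
y0_4 = 275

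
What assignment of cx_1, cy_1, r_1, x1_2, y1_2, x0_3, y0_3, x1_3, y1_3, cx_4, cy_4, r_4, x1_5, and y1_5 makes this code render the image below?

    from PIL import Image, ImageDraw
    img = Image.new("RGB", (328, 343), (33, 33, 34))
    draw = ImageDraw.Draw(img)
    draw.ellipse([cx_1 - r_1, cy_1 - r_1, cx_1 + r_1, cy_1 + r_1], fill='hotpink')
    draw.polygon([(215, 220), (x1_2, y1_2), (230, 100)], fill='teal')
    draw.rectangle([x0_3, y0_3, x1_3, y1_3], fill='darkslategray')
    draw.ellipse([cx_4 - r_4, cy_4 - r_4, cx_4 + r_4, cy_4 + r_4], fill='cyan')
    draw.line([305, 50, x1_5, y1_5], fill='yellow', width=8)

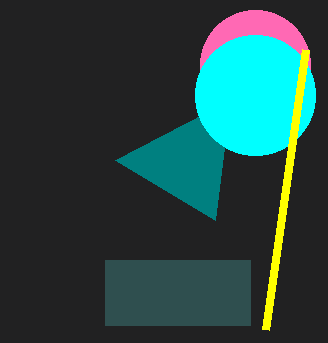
cx_1 = 255
cy_1 = 65
r_1 = 55
x1_2 = 115
y1_2 = 160
x0_3 = 105
y0_3 = 260
x1_3 = 250
y1_3 = 325
cx_4 = 255
cy_4 = 95
r_4 = 60
x1_5 = 265
y1_5 = 330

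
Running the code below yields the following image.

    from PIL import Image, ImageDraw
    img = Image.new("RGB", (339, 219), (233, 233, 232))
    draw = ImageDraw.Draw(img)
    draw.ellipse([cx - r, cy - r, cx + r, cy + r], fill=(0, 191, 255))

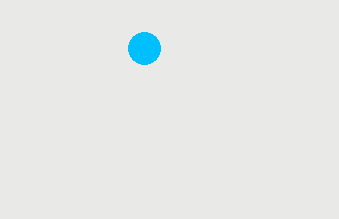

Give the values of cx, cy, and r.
cx = 144; cy = 48; r = 16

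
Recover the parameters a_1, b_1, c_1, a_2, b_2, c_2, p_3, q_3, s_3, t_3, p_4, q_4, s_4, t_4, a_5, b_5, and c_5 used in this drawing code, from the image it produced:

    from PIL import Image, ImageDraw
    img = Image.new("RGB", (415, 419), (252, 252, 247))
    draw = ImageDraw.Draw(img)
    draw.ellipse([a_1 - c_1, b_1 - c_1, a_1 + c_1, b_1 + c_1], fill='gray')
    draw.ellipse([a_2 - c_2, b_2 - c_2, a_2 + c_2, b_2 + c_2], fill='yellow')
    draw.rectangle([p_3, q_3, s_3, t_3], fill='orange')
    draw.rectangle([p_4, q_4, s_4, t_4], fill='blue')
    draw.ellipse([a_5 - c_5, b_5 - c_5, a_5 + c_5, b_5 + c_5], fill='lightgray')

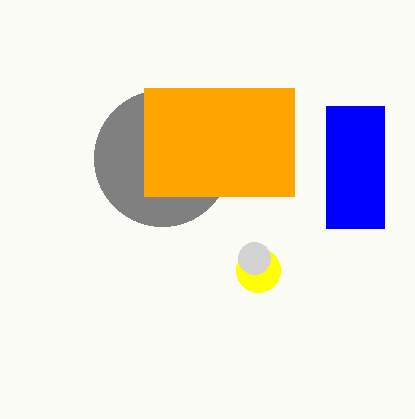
a_1 = 162
b_1 = 158
c_1 = 68
a_2 = 258
b_2 = 270
c_2 = 22
p_3 = 144
q_3 = 88
s_3 = 294
t_3 = 196
p_4 = 326
q_4 = 106
s_4 = 384
t_4 = 228
a_5 = 254
b_5 = 258
c_5 = 16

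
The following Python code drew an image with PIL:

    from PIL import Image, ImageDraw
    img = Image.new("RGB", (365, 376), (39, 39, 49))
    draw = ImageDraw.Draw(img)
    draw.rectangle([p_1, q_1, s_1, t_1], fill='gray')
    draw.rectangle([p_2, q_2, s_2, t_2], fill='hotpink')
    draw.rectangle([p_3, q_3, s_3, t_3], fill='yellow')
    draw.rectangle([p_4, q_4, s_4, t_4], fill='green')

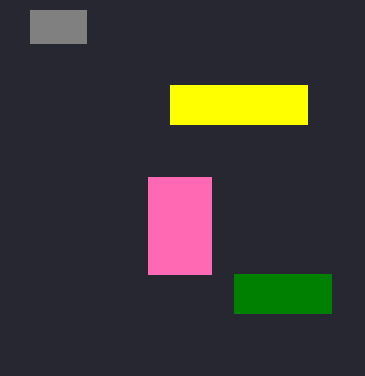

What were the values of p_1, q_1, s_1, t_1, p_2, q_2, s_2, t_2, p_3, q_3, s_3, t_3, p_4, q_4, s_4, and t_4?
p_1 = 30; q_1 = 10; s_1 = 86; t_1 = 43; p_2 = 148; q_2 = 177; s_2 = 211; t_2 = 274; p_3 = 170; q_3 = 85; s_3 = 307; t_3 = 124; p_4 = 234; q_4 = 274; s_4 = 331; t_4 = 313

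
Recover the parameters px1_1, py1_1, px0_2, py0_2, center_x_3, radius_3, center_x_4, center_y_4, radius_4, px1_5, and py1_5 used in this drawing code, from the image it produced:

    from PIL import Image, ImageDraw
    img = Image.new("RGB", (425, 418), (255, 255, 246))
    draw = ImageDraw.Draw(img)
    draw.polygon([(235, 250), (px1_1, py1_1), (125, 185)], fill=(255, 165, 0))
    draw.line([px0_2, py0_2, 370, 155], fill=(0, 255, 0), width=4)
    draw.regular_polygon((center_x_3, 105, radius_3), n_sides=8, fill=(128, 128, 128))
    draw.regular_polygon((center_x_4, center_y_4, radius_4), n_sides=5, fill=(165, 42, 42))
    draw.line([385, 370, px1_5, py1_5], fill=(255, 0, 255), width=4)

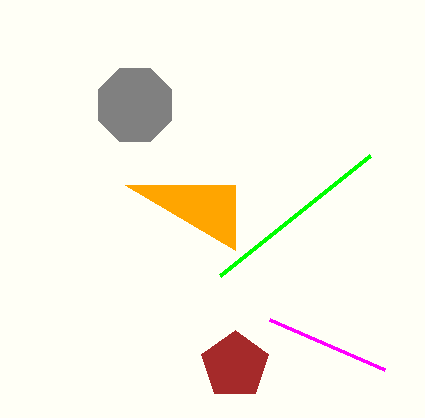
px1_1 = 235; py1_1 = 185; px0_2 = 220; py0_2 = 275; center_x_3 = 135; radius_3 = 40; center_x_4 = 235; center_y_4 = 365; radius_4 = 35; px1_5 = 270; py1_5 = 320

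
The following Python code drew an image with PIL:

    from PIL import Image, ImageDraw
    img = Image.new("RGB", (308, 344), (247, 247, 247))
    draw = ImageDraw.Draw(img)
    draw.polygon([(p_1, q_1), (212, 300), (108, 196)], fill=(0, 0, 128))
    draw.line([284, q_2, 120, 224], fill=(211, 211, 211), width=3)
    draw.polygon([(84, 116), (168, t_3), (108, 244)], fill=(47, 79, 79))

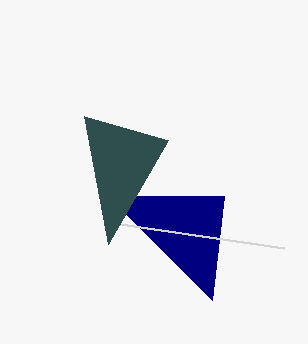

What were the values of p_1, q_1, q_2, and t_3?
p_1 = 224; q_1 = 196; q_2 = 248; t_3 = 140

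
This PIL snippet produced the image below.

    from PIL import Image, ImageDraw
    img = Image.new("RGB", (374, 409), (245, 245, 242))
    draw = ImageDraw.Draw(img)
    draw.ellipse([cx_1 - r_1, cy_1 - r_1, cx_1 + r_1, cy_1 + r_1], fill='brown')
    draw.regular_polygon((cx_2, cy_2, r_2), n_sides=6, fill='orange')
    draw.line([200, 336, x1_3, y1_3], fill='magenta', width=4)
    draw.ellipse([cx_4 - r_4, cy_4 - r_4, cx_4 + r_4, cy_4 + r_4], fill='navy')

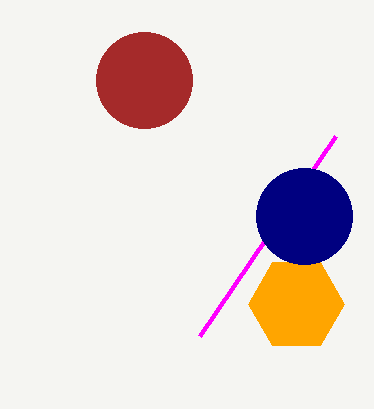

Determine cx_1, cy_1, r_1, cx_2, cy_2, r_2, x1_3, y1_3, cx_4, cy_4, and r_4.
cx_1 = 144, cy_1 = 80, r_1 = 48, cx_2 = 296, cy_2 = 304, r_2 = 48, x1_3 = 336, y1_3 = 136, cx_4 = 304, cy_4 = 216, r_4 = 48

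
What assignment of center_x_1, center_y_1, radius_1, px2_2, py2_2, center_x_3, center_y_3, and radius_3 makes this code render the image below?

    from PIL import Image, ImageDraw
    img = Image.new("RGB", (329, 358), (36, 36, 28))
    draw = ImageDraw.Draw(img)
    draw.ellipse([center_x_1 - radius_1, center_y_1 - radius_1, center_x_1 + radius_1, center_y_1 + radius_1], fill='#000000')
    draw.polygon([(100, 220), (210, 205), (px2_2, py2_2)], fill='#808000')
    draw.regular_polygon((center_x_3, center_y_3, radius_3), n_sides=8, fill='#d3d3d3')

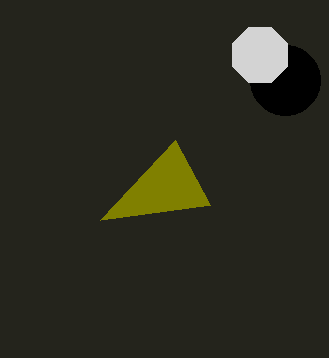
center_x_1 = 285, center_y_1 = 80, radius_1 = 35, px2_2 = 175, py2_2 = 140, center_x_3 = 260, center_y_3 = 55, radius_3 = 30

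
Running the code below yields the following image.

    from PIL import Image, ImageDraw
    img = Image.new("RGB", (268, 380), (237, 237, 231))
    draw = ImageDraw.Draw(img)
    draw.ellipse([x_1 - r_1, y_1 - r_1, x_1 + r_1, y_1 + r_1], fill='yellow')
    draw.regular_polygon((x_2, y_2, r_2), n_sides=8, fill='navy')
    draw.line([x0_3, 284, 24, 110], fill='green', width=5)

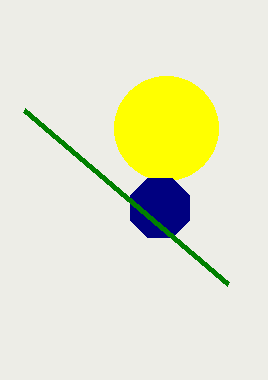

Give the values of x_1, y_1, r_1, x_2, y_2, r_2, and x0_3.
x_1 = 166
y_1 = 128
r_1 = 52
x_2 = 160
y_2 = 208
r_2 = 32
x0_3 = 228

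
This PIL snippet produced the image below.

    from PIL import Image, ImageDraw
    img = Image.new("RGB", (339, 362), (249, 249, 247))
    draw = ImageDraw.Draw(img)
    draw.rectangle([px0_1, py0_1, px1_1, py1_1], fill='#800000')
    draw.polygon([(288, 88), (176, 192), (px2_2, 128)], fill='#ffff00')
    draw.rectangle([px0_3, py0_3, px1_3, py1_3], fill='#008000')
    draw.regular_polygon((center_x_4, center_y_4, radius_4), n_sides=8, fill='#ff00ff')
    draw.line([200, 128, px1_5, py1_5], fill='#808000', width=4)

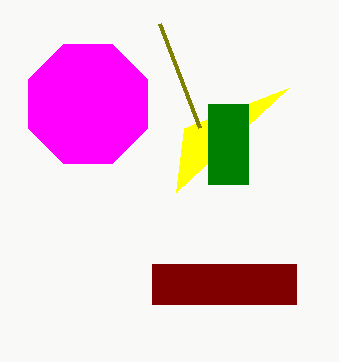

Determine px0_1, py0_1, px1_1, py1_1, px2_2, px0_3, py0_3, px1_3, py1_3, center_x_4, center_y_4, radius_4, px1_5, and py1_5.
px0_1 = 152, py0_1 = 264, px1_1 = 296, py1_1 = 304, px2_2 = 184, px0_3 = 208, py0_3 = 104, px1_3 = 248, py1_3 = 184, center_x_4 = 88, center_y_4 = 104, radius_4 = 64, px1_5 = 160, py1_5 = 24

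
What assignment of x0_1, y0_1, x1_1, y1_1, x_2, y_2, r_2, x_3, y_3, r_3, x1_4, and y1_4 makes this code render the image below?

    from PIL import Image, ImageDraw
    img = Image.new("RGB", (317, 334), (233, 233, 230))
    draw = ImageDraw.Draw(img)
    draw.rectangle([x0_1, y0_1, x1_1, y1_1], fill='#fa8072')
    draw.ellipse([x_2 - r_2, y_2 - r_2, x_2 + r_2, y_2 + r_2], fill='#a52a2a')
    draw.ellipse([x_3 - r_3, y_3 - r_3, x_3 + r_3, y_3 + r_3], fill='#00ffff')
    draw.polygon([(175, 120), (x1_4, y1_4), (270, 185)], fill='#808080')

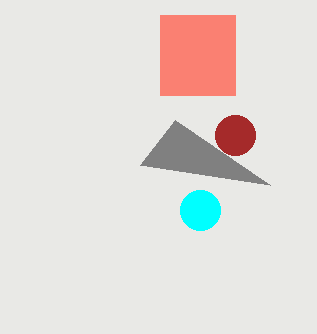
x0_1 = 160
y0_1 = 15
x1_1 = 235
y1_1 = 95
x_2 = 235
y_2 = 135
r_2 = 20
x_3 = 200
y_3 = 210
r_3 = 20
x1_4 = 140
y1_4 = 165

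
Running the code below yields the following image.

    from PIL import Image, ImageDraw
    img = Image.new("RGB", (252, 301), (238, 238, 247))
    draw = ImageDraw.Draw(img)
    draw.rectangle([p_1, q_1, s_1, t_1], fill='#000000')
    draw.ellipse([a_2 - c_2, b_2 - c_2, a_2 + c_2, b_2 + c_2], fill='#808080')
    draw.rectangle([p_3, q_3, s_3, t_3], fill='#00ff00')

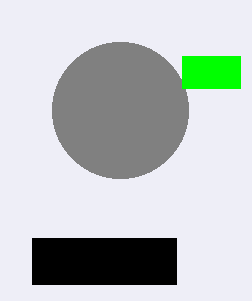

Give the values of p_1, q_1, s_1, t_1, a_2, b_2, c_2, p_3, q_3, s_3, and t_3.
p_1 = 32, q_1 = 238, s_1 = 176, t_1 = 284, a_2 = 120, b_2 = 110, c_2 = 68, p_3 = 182, q_3 = 56, s_3 = 240, t_3 = 88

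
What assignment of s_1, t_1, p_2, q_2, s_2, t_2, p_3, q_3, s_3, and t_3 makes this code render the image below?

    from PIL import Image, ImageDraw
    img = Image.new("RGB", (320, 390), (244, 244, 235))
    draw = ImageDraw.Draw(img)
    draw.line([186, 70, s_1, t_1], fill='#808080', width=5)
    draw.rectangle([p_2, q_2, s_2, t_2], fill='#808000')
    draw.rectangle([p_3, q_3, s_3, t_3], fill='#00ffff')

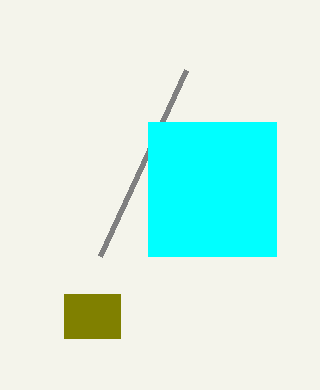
s_1 = 100
t_1 = 256
p_2 = 64
q_2 = 294
s_2 = 120
t_2 = 338
p_3 = 148
q_3 = 122
s_3 = 276
t_3 = 256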